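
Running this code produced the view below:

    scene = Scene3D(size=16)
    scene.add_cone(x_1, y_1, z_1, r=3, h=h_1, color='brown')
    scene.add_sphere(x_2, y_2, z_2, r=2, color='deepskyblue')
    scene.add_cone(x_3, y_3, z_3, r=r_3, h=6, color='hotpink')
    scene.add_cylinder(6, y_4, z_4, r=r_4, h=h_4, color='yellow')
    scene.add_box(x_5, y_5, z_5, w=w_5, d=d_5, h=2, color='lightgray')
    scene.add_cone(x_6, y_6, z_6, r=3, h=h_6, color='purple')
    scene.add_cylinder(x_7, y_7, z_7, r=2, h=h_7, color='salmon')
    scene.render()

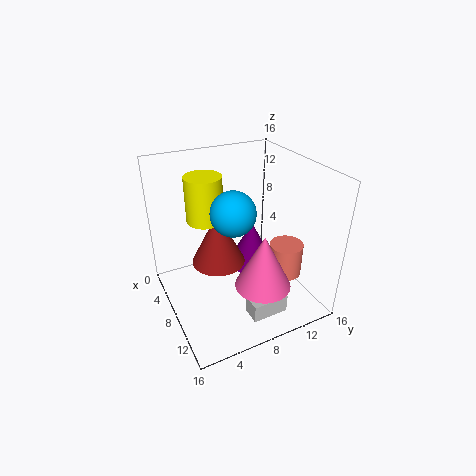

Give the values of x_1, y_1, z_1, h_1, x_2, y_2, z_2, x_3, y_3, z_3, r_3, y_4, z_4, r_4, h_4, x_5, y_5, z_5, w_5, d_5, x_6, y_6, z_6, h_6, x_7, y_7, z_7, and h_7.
x_1 = 7, y_1 = 6, z_1 = 5, h_1 = 6, x_2 = 13, y_2 = 5, z_2 = 14, x_3 = 12, y_3 = 9, z_3 = 4, r_3 = 3, y_4 = 5, z_4 = 10, r_4 = 2, h_4 = 5, x_5 = 12, y_5 = 7, z_5 = 1, w_5 = 2, d_5 = 4, x_6 = 4, y_6 = 12, z_6 = 1, h_6 = 6, x_7 = 9, y_7 = 14, z_7 = 2, h_7 = 4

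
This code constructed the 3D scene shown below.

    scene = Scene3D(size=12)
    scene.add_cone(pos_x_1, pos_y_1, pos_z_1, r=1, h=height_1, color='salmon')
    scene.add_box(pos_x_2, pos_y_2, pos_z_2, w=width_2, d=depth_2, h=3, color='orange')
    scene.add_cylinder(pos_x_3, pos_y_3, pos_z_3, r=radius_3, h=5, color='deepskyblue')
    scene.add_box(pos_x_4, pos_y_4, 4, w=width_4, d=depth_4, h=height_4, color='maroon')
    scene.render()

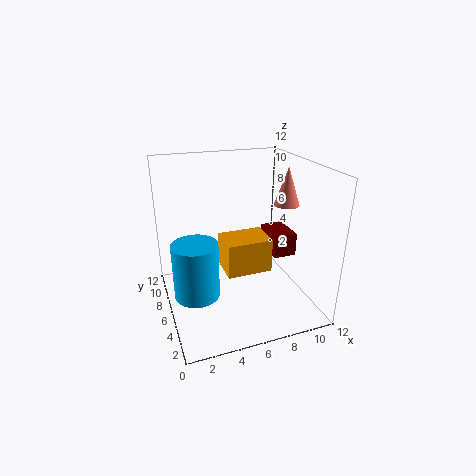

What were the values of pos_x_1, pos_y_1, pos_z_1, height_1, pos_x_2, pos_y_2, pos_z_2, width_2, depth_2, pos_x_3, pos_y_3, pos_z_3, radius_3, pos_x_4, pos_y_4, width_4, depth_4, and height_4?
pos_x_1 = 9.5, pos_y_1 = 4.5, pos_z_1 = 9, height_1 = 3, pos_x_2 = 5, pos_y_2 = 5.5, pos_z_2 = 2.5, width_2 = 4, depth_2 = 3, pos_x_3 = 2.5, pos_y_3 = 7, pos_z_3 = 0.5, radius_3 = 2, pos_x_4 = 9, pos_y_4 = 5, width_4 = 2, depth_4 = 3, height_4 = 2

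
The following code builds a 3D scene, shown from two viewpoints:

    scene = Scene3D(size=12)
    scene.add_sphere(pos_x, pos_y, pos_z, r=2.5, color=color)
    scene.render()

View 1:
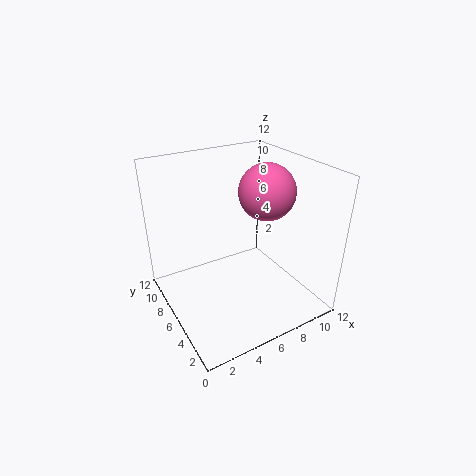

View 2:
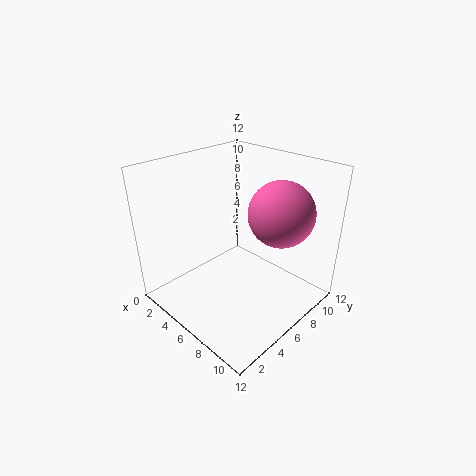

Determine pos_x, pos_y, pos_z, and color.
pos_x = 9.5
pos_y = 7
pos_z = 9
color = 'hotpink'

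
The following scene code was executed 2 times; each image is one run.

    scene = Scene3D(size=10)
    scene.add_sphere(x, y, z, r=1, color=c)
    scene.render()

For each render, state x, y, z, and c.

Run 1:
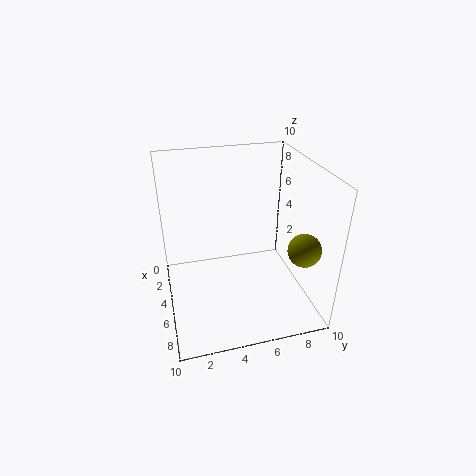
x = 9, y = 8, z = 6, c = 'olive'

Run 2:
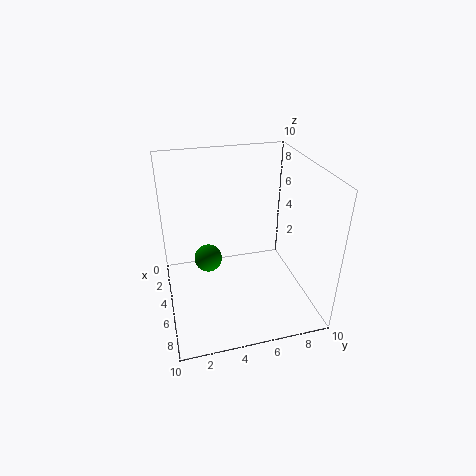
x = 4, y = 3, z = 3, c = 'green'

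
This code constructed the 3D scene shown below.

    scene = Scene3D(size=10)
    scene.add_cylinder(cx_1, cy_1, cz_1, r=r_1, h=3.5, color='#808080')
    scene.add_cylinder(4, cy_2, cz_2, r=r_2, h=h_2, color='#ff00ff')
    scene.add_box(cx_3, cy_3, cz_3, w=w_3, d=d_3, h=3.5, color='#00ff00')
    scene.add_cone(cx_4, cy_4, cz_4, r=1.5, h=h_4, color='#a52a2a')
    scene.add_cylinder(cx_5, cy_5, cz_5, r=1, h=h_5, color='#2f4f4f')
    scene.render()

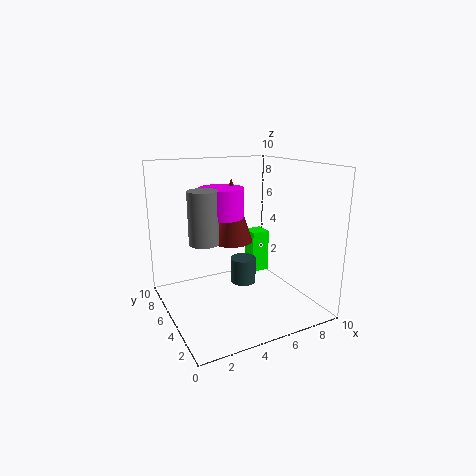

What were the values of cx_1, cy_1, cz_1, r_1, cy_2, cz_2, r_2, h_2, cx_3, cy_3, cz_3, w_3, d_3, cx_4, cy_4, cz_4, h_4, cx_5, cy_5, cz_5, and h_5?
cx_1 = 2.5; cy_1 = 5; cz_1 = 5; r_1 = 1; cy_2 = 5.5; cz_2 = 6.5; r_2 = 1.5; h_2 = 2; cx_3 = 8; cy_3 = 8; cz_3 = 0.5; w_3 = 1.5; d_3 = 1.5; cx_4 = 5; cy_4 = 6; cz_4 = 4.5; h_4 = 4.5; cx_5 = 6.5; cy_5 = 7; cz_5 = 0.5; h_5 = 2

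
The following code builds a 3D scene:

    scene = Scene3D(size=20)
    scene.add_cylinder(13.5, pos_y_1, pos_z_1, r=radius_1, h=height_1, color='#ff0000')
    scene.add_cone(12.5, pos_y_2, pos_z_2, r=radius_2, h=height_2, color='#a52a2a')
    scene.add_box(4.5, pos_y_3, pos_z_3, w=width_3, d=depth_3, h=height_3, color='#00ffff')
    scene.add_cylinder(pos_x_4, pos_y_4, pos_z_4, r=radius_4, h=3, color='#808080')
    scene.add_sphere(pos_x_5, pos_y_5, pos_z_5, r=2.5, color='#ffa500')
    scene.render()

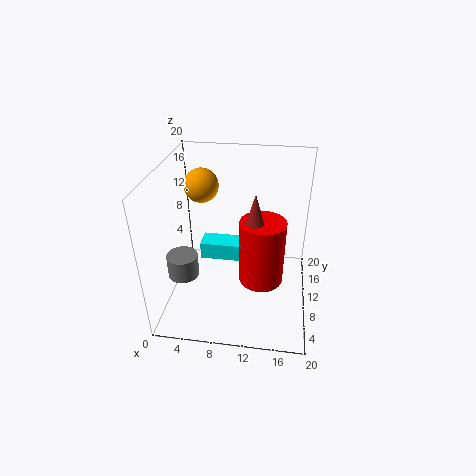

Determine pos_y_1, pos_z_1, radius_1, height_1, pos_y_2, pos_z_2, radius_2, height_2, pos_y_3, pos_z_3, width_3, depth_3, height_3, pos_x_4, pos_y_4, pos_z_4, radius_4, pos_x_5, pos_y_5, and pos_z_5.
pos_y_1 = 8, pos_z_1 = 5, radius_1 = 3, height_1 = 9, pos_y_2 = 7.5, pos_z_2 = 11, radius_2 = 2, height_2 = 7, pos_y_3 = 10, pos_z_3 = 6, width_3 = 7, depth_3 = 3, height_3 = 2.5, pos_x_4 = 3.5, pos_y_4 = 5, pos_z_4 = 7, radius_4 = 2, pos_x_5 = 4, pos_y_5 = 14.5, pos_z_5 = 15.5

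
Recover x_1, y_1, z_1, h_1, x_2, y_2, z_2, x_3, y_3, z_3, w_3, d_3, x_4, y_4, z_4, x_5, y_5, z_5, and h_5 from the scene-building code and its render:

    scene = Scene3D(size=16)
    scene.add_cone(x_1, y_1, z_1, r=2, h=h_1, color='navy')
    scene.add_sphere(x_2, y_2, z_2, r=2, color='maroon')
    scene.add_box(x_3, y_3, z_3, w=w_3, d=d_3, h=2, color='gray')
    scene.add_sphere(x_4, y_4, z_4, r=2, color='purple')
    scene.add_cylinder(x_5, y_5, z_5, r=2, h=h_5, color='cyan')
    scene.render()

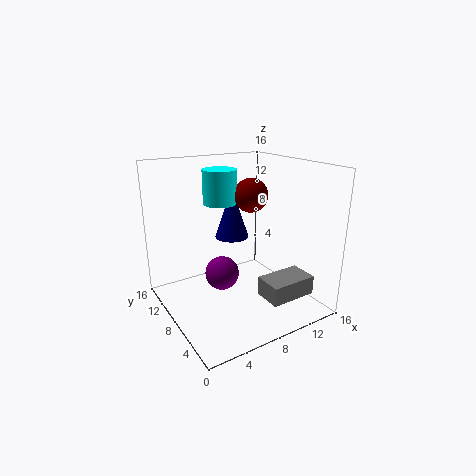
x_1 = 9, y_1 = 11, z_1 = 7, h_1 = 6, x_2 = 11, y_2 = 10, z_2 = 12, x_3 = 8, y_3 = 1, z_3 = 3, w_3 = 5, d_3 = 3, x_4 = 7, y_4 = 10, z_4 = 3, x_5 = 8, y_5 = 12, z_5 = 11, h_5 = 4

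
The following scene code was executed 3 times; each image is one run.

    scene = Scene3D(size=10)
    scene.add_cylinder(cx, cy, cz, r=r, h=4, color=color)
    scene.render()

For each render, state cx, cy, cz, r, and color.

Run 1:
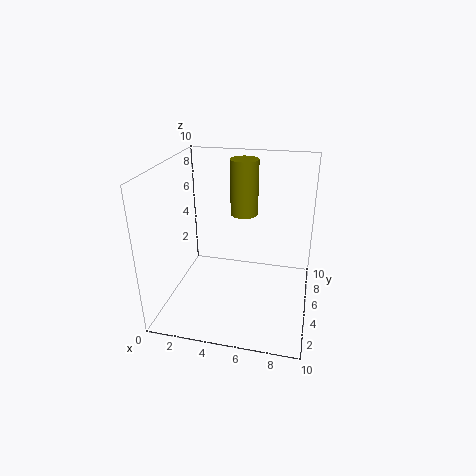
cx = 5
cy = 7
cz = 6
r = 1
color = 'olive'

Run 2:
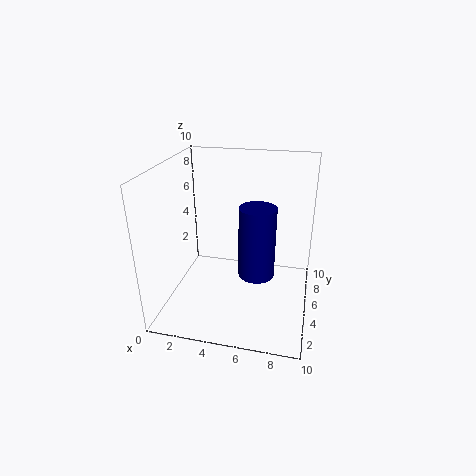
cx = 7
cy = 1
cz = 5
r = 1
color = 'navy'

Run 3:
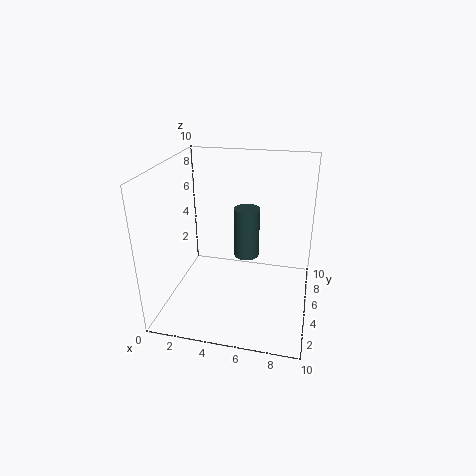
cx = 5
cy = 8
cz = 2
r = 1
color = 'darkslategray'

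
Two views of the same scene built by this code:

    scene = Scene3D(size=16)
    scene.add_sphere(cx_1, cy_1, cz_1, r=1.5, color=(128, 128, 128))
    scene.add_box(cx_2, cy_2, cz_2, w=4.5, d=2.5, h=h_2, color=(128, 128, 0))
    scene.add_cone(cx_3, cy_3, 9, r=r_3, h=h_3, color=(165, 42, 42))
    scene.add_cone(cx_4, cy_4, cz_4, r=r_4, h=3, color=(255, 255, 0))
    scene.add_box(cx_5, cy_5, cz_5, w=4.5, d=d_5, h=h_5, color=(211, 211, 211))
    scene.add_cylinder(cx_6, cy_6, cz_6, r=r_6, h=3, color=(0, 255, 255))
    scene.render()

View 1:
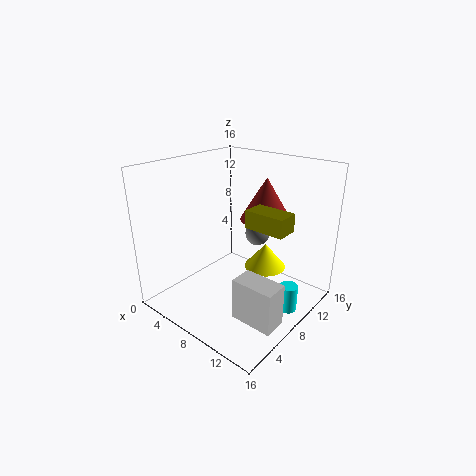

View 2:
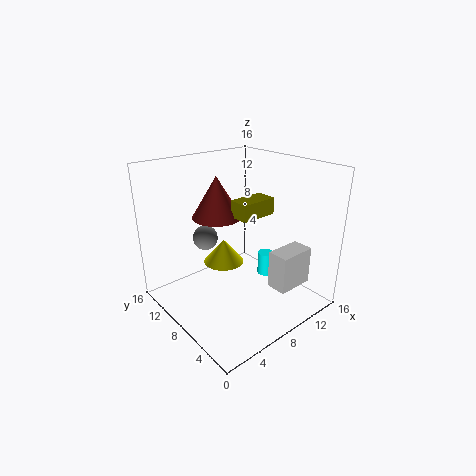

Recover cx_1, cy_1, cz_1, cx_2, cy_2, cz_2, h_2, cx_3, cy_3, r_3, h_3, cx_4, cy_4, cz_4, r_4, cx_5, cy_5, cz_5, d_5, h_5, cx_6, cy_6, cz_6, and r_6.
cx_1 = 7
cy_1 = 13
cz_1 = 6.5
cx_2 = 9
cy_2 = 8
cz_2 = 9.5
h_2 = 2
cx_3 = 8.5
cy_3 = 12.5
r_3 = 3
h_3 = 5
cx_4 = 9
cy_4 = 12
cz_4 = 3
r_4 = 2.5
cx_5 = 11
cy_5 = 3.5
cz_5 = 1.5
d_5 = 2.5
h_5 = 4.5
cx_6 = 14
cy_6 = 9.5
cz_6 = 0.5
r_6 = 1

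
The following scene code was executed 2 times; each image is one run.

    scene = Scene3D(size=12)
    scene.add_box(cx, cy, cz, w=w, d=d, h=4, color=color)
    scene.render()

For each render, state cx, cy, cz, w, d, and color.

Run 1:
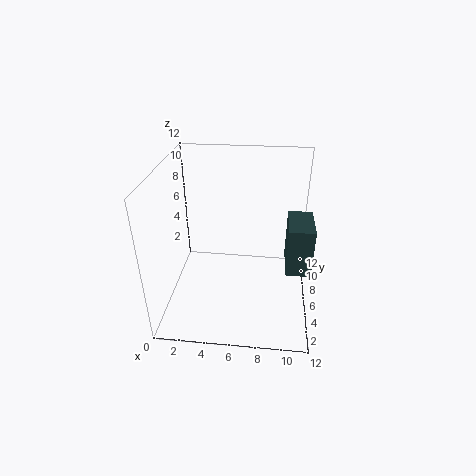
cx = 10; cy = 4; cz = 4; w = 2; d = 3.5; color = 'darkslategray'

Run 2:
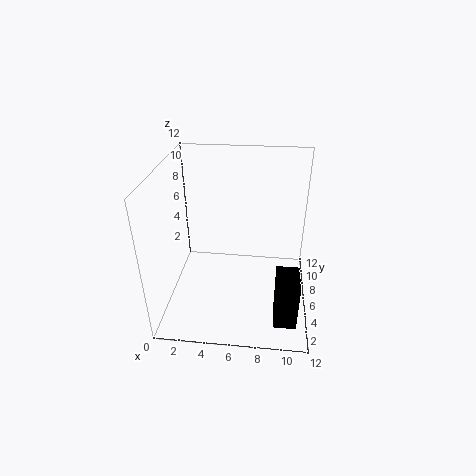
cx = 9.25; cy = 1; cz = 1.25; w = 1.75; d = 2.5; color = 'black'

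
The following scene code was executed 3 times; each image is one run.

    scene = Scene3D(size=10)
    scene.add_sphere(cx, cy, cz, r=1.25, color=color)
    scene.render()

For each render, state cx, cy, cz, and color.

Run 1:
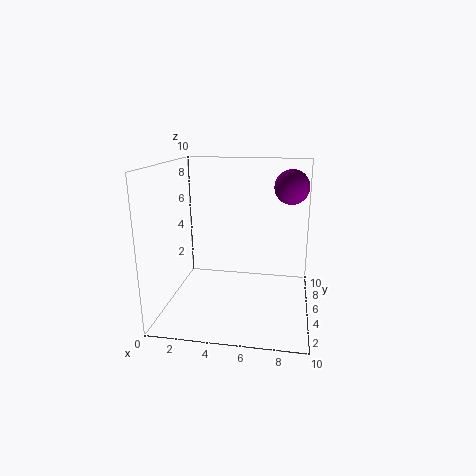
cx = 8.5, cy = 7.25, cz = 8.25, color = 'purple'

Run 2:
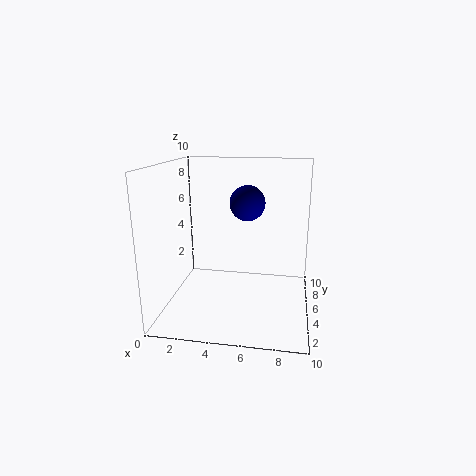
cx = 5.5, cy = 6, cz = 7.25, color = 'navy'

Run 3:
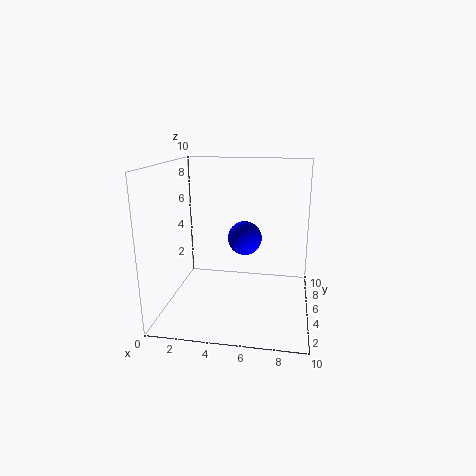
cx = 5.25, cy = 6.5, cz = 4.5, color = 'blue'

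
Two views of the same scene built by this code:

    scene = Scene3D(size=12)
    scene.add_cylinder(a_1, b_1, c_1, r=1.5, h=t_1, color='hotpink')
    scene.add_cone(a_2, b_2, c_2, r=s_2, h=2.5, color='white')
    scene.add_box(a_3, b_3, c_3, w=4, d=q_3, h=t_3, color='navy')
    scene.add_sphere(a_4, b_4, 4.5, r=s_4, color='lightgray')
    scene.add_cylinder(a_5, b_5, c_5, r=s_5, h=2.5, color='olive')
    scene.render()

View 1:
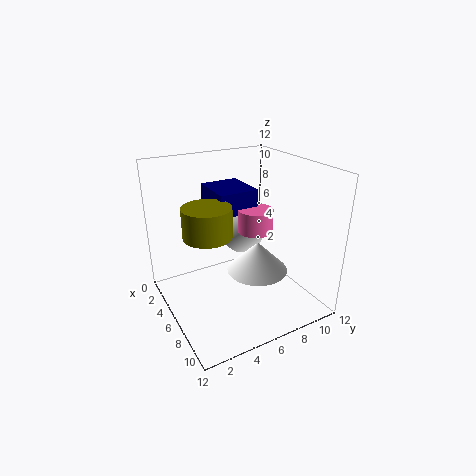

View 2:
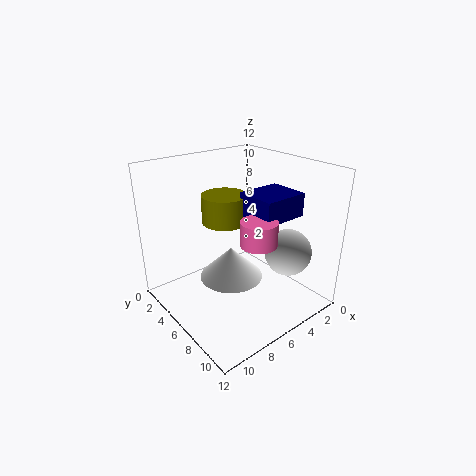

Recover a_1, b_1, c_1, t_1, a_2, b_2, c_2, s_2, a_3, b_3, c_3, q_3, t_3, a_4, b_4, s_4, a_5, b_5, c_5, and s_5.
a_1 = 5.5
b_1 = 8
c_1 = 6
t_1 = 2
a_2 = 7.5
b_2 = 7
c_2 = 3.5
s_2 = 2.5
a_3 = 1
b_3 = 5
c_3 = 7.5
q_3 = 3.5
t_3 = 2
a_4 = 2.5
b_4 = 8.5
s_4 = 2
a_5 = 5.5
b_5 = 3.5
c_5 = 6.5
s_5 = 2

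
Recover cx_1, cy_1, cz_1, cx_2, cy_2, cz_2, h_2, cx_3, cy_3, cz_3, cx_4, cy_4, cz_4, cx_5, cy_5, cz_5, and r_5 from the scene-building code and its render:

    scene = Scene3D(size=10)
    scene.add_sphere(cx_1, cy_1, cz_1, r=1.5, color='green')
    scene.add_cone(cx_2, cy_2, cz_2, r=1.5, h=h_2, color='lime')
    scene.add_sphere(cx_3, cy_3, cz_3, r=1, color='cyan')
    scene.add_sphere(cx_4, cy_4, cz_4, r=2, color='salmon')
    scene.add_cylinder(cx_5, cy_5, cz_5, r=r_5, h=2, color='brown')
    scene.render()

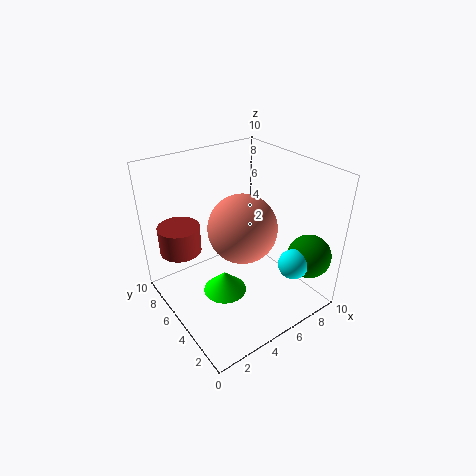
cx_1 = 8.5
cy_1 = 1.5
cz_1 = 4
cx_2 = 3.5
cy_2 = 4.5
cz_2 = 1.5
h_2 = 1.5
cx_3 = 7
cy_3 = 1.5
cz_3 = 4
cx_4 = 3.5
cy_4 = 2.5
cz_4 = 7.5
cx_5 = 2
cy_5 = 8
cz_5 = 3.5
r_5 = 1.5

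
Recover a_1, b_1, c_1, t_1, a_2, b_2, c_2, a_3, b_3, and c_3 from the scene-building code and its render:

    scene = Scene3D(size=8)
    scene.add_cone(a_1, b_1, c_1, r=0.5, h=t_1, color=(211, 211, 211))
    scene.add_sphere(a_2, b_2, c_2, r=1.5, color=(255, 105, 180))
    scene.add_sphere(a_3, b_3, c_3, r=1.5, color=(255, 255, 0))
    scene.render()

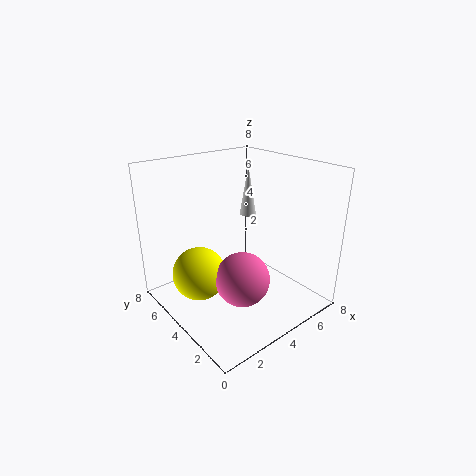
a_1 = 6; b_1 = 5.5; c_1 = 4.5; t_1 = 3; a_2 = 3.5; b_2 = 3; c_2 = 2; a_3 = 2; b_3 = 5; c_3 = 2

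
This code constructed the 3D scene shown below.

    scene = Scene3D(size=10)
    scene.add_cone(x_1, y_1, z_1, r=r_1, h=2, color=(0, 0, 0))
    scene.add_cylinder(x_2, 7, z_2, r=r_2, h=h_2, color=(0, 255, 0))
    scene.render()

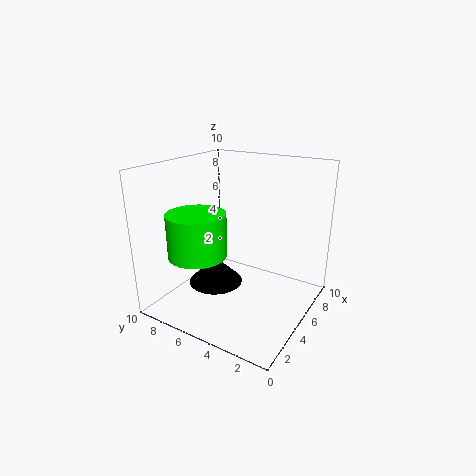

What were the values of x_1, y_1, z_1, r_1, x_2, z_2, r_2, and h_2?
x_1 = 5
y_1 = 7
z_1 = 1
r_1 = 2
x_2 = 3
z_2 = 4
r_2 = 2
h_2 = 3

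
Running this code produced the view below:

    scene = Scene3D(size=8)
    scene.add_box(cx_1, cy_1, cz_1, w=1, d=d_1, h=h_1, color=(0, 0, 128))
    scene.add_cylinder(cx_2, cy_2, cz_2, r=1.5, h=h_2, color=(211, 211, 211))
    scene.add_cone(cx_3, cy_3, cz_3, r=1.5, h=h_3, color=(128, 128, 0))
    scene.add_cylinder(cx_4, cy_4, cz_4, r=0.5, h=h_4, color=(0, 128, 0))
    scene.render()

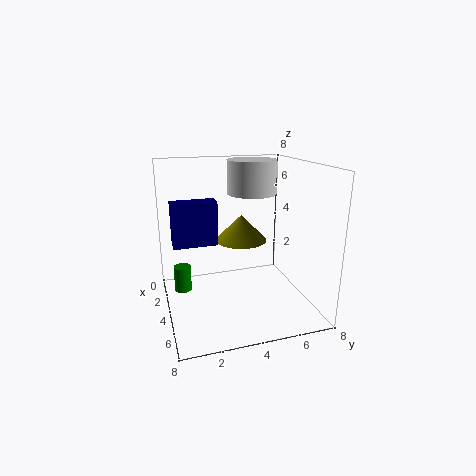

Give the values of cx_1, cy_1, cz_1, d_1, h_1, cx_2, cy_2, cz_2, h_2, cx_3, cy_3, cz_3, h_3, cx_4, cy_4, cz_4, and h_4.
cx_1 = 2.5, cy_1 = 0.5, cz_1 = 3.5, d_1 = 2.5, h_1 = 2.5, cx_2 = 2, cy_2 = 5.5, cz_2 = 6, h_2 = 2, cx_3 = 3, cy_3 = 4.5, cz_3 = 3.5, h_3 = 1.5, cx_4 = 2.5, cy_4 = 1, cz_4 = 0.5, h_4 = 1.5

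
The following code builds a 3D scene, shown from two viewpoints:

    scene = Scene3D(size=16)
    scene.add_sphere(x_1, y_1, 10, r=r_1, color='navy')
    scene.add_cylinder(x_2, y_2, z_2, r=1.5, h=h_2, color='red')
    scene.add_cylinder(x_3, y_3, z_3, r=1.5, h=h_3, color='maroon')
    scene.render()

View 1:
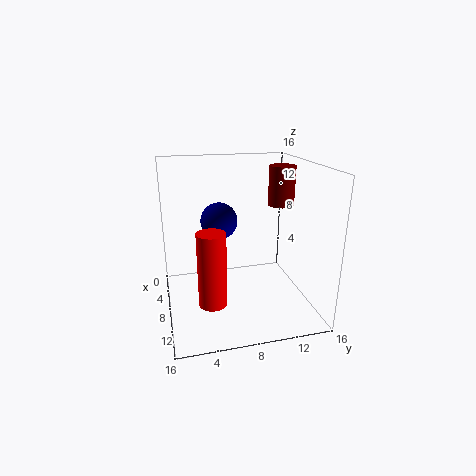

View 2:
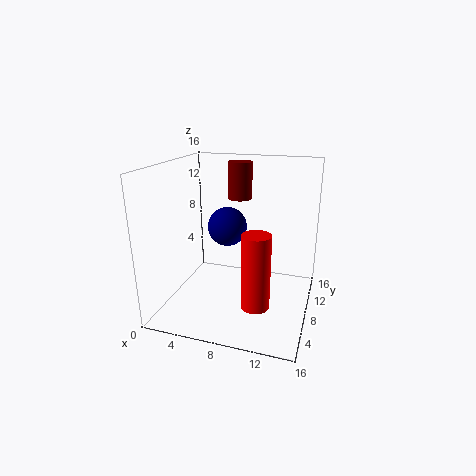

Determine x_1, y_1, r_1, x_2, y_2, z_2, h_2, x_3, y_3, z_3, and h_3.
x_1 = 7.5
y_1 = 6
r_1 = 2
x_2 = 11
y_2 = 4.5
z_2 = 2
h_2 = 8
x_3 = 6.5
y_3 = 13.5
z_3 = 11
h_3 = 4.5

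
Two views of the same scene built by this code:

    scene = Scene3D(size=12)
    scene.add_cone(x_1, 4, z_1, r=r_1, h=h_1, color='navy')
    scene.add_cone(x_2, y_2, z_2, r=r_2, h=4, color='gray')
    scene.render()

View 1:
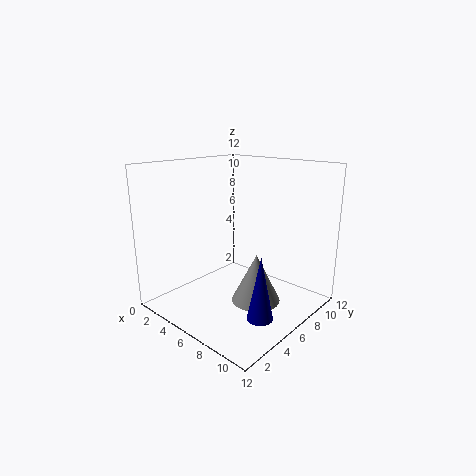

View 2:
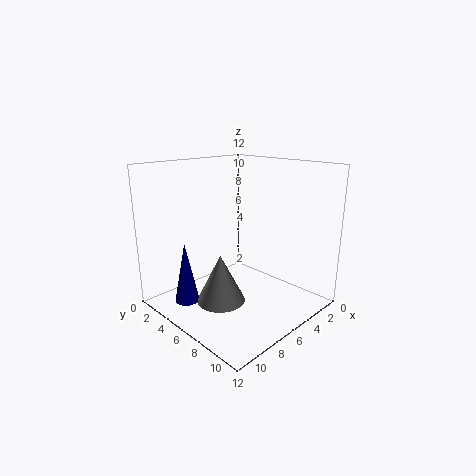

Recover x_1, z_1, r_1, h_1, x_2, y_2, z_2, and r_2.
x_1 = 10; z_1 = 1; r_1 = 1; h_1 = 5; x_2 = 8; y_2 = 6; z_2 = 1; r_2 = 2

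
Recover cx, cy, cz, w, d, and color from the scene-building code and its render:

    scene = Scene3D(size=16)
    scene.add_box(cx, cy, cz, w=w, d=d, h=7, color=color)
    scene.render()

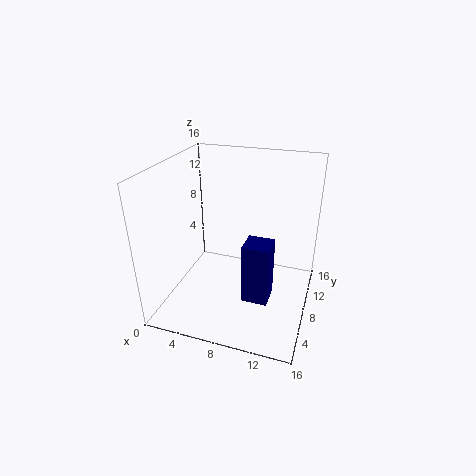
cx = 9
cy = 6
cz = 1
w = 3
d = 3
color = 'navy'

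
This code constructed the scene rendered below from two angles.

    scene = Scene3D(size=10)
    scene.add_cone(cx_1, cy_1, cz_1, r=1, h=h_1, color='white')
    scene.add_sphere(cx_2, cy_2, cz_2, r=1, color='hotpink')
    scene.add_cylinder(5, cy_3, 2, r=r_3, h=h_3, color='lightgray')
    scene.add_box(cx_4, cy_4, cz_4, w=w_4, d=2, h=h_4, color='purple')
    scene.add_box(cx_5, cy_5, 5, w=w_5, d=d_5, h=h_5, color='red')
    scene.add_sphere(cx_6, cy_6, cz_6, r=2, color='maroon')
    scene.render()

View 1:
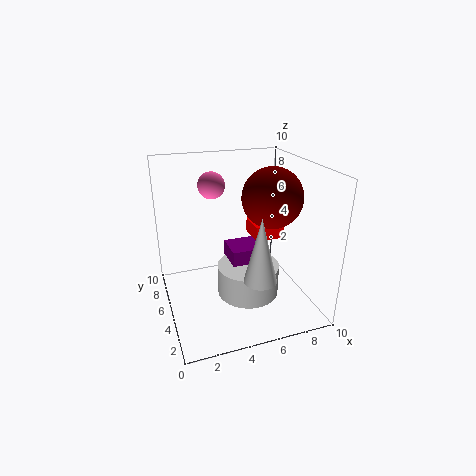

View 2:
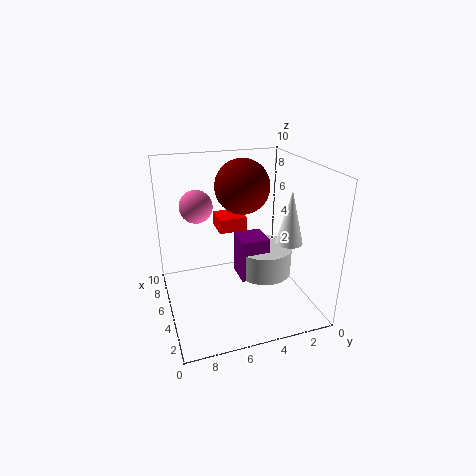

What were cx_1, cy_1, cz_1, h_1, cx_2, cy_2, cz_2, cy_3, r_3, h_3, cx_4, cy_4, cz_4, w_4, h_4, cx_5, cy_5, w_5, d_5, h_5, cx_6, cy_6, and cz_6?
cx_1 = 5; cy_1 = 1; cz_1 = 4; h_1 = 4; cx_2 = 4; cy_2 = 8; cz_2 = 8; cy_3 = 3; r_3 = 2; h_3 = 2; cx_4 = 4; cy_4 = 3; cz_4 = 2; w_4 = 2; h_4 = 3; cx_5 = 6; cy_5 = 4; w_5 = 2; d_5 = 2; h_5 = 1; cx_6 = 7; cy_6 = 4; cz_6 = 8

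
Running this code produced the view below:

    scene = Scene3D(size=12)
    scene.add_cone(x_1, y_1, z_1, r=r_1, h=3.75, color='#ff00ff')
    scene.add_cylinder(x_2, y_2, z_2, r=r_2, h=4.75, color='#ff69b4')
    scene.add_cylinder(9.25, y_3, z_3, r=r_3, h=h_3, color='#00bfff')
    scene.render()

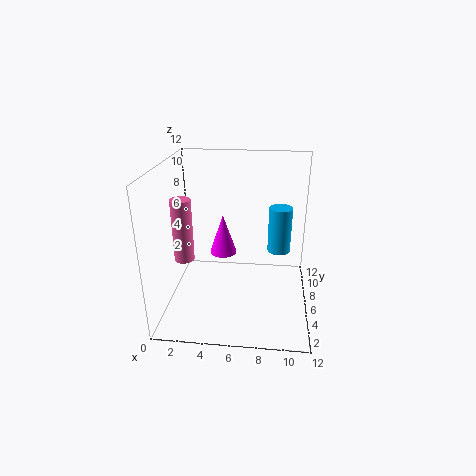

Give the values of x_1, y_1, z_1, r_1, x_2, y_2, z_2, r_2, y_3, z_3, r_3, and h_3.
x_1 = 4.25
y_1 = 9
z_1 = 3
r_1 = 1.25
x_2 = 2.25
y_2 = 3
z_2 = 5.5
r_2 = 0.75
y_3 = 1.5
z_3 = 7.5
r_3 = 0.75
h_3 = 3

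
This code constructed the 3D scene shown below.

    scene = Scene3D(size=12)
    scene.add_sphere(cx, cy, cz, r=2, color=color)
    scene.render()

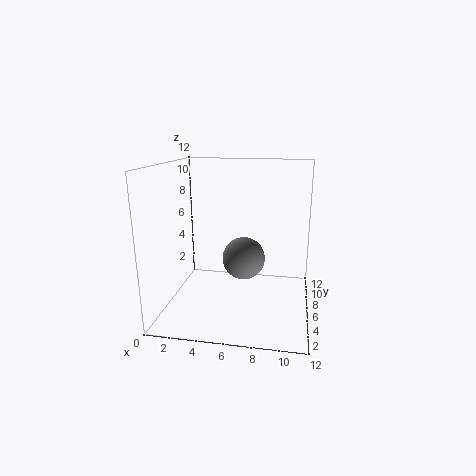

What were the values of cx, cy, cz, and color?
cx = 6; cy = 9; cz = 3; color = 'gray'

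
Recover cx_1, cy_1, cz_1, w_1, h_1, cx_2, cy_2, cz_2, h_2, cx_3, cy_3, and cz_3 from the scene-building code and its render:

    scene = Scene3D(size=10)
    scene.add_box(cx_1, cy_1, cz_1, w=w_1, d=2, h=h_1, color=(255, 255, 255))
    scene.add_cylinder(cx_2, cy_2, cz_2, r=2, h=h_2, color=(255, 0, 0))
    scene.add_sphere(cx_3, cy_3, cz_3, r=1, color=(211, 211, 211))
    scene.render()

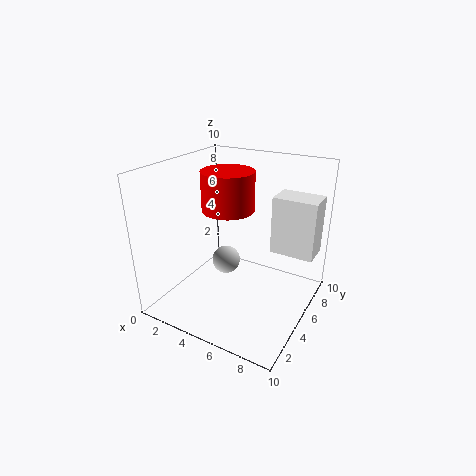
cx_1 = 7, cy_1 = 6, cz_1 = 4, w_1 = 3, h_1 = 4, cx_2 = 3, cy_2 = 7, cz_2 = 6, h_2 = 3, cx_3 = 4, cy_3 = 5, cz_3 = 3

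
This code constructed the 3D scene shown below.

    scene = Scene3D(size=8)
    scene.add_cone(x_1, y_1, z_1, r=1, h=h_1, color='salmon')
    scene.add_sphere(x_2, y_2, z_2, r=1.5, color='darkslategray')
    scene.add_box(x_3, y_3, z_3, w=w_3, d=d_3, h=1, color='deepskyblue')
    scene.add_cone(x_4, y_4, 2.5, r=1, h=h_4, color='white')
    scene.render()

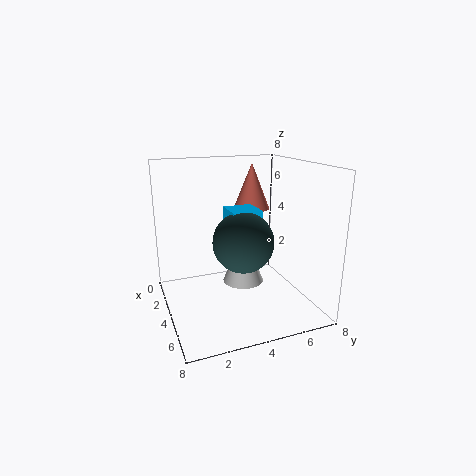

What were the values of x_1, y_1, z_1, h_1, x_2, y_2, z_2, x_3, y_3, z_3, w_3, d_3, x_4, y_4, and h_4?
x_1 = 3.5, y_1 = 5, z_1 = 5.5, h_1 = 2.5, x_2 = 6, y_2 = 3.5, z_2 = 4.5, x_3 = 4.5, y_3 = 3, z_3 = 5, w_3 = 1.5, d_3 = 1.5, x_4 = 6, y_4 = 3.5, h_4 = 2.5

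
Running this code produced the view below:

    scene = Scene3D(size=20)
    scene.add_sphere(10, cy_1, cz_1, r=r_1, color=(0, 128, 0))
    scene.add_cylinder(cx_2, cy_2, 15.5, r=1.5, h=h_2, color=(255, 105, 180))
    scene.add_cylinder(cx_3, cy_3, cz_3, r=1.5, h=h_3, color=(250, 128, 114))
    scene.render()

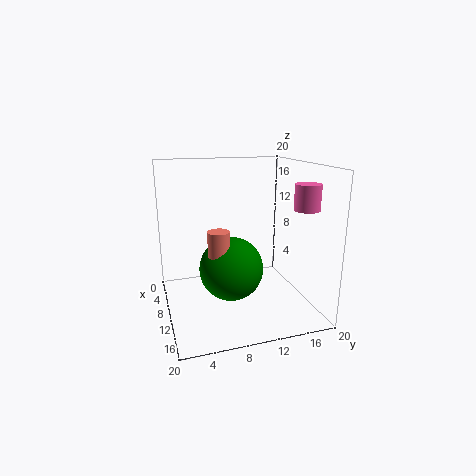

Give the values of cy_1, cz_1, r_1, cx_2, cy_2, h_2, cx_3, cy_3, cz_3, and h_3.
cy_1 = 9; cz_1 = 5.5; r_1 = 4.5; cx_2 = 18.5; cy_2 = 15.5; h_2 = 3; cx_3 = 11; cy_3 = 7; cz_3 = 6; h_3 = 5.5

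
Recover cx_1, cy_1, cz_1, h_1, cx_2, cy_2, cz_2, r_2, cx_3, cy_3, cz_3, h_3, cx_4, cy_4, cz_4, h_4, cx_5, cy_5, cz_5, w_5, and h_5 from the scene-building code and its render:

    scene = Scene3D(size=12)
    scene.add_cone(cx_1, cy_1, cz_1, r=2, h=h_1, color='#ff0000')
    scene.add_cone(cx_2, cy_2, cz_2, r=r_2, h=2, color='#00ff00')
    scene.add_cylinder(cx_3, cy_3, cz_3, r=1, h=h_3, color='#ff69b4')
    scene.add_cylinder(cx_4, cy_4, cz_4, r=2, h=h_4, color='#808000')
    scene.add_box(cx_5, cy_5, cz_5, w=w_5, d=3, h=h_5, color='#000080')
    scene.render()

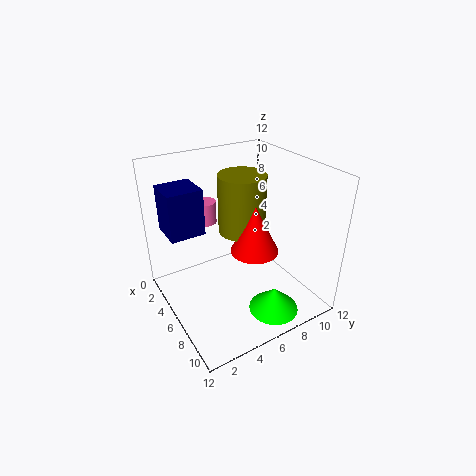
cx_1 = 7
cy_1 = 7
cz_1 = 5
h_1 = 4
cx_2 = 10
cy_2 = 7
cz_2 = 1
r_2 = 2
cx_3 = 2
cy_3 = 5
cz_3 = 6
h_3 = 2
cx_4 = 5
cy_4 = 7
cz_4 = 6
h_4 = 5
cx_5 = 1
cy_5 = 1
cz_5 = 6
w_5 = 3
h_5 = 4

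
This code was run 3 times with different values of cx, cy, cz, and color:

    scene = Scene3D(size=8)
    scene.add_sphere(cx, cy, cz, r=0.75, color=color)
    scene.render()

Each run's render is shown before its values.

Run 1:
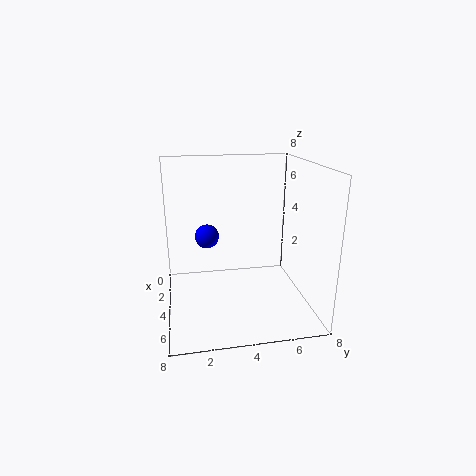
cx = 1.5; cy = 2.5; cz = 3.25; color = 'blue'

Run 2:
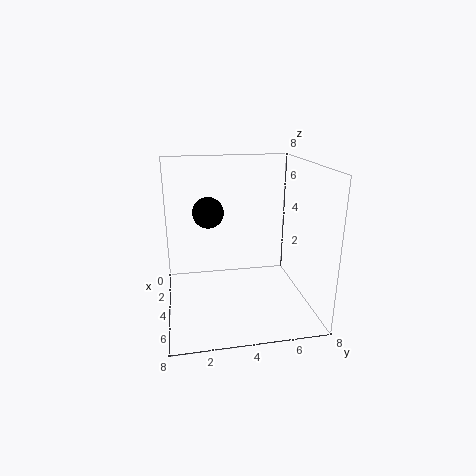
cx = 5.5; cy = 2.25; cz = 6; color = 'black'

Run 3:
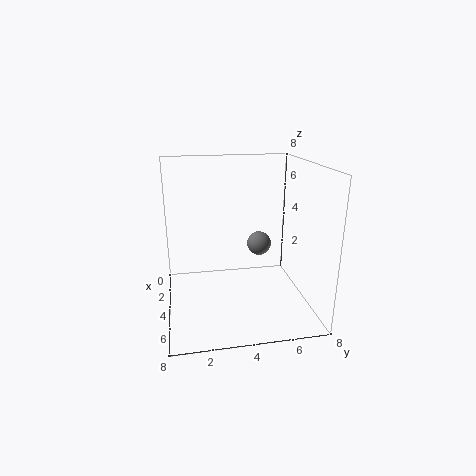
cx = 2; cy = 5.75; cz = 2.75; color = 'gray'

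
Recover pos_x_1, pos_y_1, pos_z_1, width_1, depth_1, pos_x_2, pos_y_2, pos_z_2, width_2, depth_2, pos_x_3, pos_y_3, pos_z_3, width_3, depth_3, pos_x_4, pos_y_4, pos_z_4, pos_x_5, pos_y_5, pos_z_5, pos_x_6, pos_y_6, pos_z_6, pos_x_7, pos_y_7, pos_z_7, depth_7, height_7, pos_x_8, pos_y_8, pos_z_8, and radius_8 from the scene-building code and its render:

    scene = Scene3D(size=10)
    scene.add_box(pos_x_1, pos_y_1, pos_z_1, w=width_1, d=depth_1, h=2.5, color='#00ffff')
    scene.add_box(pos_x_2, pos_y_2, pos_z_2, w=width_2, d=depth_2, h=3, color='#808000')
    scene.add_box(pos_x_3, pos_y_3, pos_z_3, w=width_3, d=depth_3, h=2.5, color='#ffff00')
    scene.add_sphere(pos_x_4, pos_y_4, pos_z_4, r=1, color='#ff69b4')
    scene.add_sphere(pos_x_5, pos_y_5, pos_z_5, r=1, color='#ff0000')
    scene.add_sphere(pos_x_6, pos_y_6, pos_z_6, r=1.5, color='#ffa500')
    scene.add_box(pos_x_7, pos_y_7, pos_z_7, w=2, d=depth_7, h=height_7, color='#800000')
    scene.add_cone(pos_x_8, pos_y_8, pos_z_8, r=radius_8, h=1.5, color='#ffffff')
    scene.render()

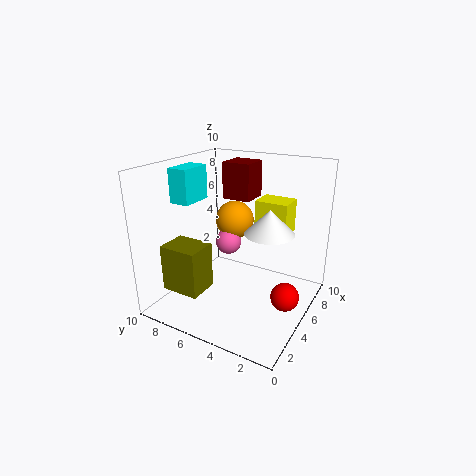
pos_x_1 = 4, pos_y_1 = 8.5, pos_z_1 = 7, width_1 = 2.5, depth_1 = 1.5, pos_x_2 = 0.5, pos_y_2 = 5.5, pos_z_2 = 2.5, width_2 = 2, depth_2 = 2.5, pos_x_3 = 7.5, pos_y_3 = 2.5, pos_z_3 = 4.5, width_3 = 2, depth_3 = 2.5, pos_x_4 = 7, pos_y_4 = 7, pos_z_4 = 3.5, pos_x_5 = 5.5, pos_y_5 = 1.5, pos_z_5 = 1, pos_x_6 = 8, pos_y_6 = 7, pos_z_6 = 5, pos_x_7 = 5.5, pos_y_7 = 4.5, pos_z_7 = 7.5, depth_7 = 2, height_7 = 2.5, pos_x_8 = 3.5, pos_y_8 = 2, pos_z_8 = 6.5, radius_8 = 1.5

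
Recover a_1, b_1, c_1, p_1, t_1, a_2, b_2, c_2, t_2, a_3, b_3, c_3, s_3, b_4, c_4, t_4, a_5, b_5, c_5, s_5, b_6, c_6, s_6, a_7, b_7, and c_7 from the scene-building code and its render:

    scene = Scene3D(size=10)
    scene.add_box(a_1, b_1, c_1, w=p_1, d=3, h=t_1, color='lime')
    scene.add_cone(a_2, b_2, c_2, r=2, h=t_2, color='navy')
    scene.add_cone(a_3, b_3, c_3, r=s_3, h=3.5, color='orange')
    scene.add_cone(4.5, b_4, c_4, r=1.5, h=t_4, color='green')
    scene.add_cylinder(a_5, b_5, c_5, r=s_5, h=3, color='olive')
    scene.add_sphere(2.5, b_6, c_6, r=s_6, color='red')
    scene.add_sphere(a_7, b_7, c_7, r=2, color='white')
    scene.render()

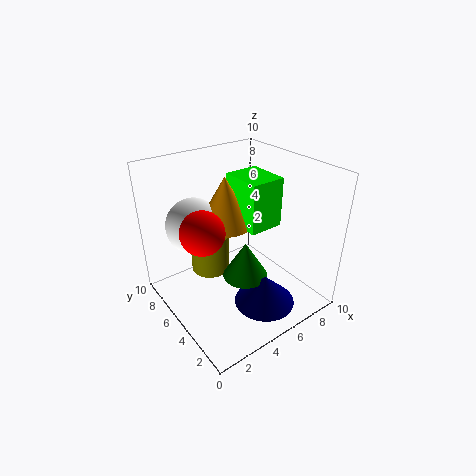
a_1 = 5.5, b_1 = 4, c_1 = 5.5, p_1 = 2.5, t_1 = 3.5, a_2 = 5, b_2 = 2, c_2 = 1.5, t_2 = 2, a_3 = 5, b_3 = 6.5, c_3 = 5.5, s_3 = 2, b_4 = 3.5, c_4 = 3, t_4 = 2.5, a_5 = 4.5, b_5 = 8, c_5 = 1, s_5 = 1.5, b_6 = 5.5, c_6 = 6, s_6 = 1.5, a_7 = 3, b_7 = 7.5, c_7 = 5.5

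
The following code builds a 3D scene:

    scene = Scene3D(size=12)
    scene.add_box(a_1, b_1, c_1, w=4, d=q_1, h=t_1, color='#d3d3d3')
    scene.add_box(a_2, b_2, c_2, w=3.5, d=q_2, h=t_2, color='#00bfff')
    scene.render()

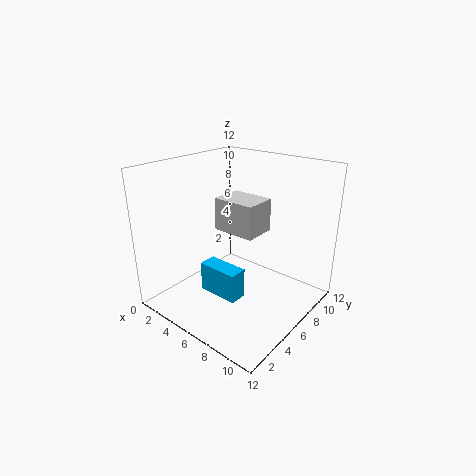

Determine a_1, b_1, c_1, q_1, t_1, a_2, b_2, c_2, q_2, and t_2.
a_1 = 2.5, b_1 = 7, c_1 = 5.5, q_1 = 3, t_1 = 3, a_2 = 4, b_2 = 3.5, c_2 = 1.5, q_2 = 1.5, t_2 = 2.5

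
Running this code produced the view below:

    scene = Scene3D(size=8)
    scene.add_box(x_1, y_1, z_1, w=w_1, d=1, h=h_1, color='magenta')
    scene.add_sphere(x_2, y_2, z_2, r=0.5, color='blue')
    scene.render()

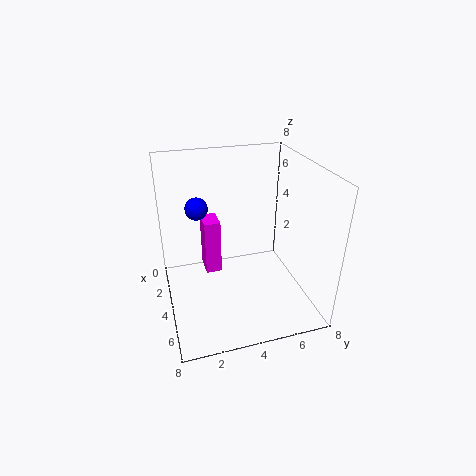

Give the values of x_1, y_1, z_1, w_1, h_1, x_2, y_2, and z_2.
x_1 = 0.5
y_1 = 2.5
z_1 = 0.5
w_1 = 1.5
h_1 = 3.5
x_2 = 6
y_2 = 1.5
z_2 = 7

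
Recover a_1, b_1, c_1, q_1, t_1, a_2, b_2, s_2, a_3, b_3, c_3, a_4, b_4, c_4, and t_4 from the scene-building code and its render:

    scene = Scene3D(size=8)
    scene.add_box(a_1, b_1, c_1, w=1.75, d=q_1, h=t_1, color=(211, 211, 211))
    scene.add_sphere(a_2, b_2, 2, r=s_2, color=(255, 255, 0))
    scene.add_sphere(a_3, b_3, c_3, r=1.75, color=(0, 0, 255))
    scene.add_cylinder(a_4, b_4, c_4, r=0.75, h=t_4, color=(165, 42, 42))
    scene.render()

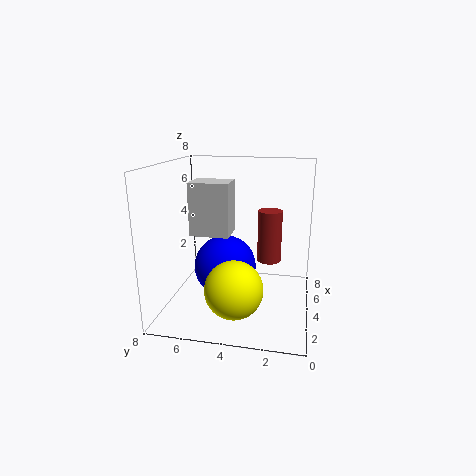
a_1 = 3.75
b_1 = 4.5
c_1 = 4
q_1 = 2.25
t_1 = 3
a_2 = 1.75
b_2 = 3.75
s_2 = 1.5
a_3 = 4
b_3 = 4.75
c_3 = 2.25
a_4 = 6.5
b_4 = 2.5
c_4 = 1.75
t_4 = 3.25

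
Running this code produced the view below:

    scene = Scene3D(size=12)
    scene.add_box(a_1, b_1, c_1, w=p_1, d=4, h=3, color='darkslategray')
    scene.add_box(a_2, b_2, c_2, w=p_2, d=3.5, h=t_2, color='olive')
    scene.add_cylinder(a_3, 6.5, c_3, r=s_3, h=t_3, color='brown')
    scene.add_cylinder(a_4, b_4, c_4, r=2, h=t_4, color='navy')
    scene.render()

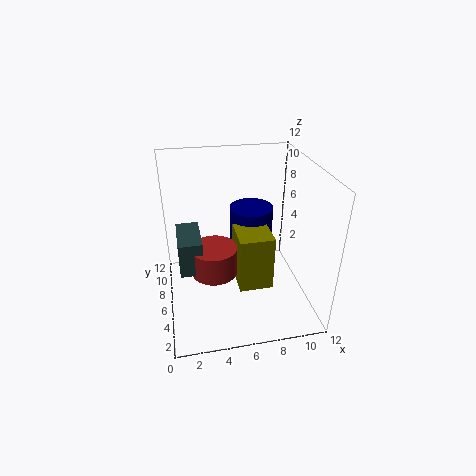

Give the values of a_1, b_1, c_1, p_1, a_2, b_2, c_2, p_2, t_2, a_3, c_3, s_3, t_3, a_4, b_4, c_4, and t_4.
a_1 = 1, b_1 = 5.5, c_1 = 3, p_1 = 2, a_2 = 6, b_2 = 5, c_2 = 1, p_2 = 3, t_2 = 5, a_3 = 4, c_3 = 2.5, s_3 = 2, t_3 = 2.5, a_4 = 8, b_4 = 9.5, c_4 = 1.5, t_4 = 5.5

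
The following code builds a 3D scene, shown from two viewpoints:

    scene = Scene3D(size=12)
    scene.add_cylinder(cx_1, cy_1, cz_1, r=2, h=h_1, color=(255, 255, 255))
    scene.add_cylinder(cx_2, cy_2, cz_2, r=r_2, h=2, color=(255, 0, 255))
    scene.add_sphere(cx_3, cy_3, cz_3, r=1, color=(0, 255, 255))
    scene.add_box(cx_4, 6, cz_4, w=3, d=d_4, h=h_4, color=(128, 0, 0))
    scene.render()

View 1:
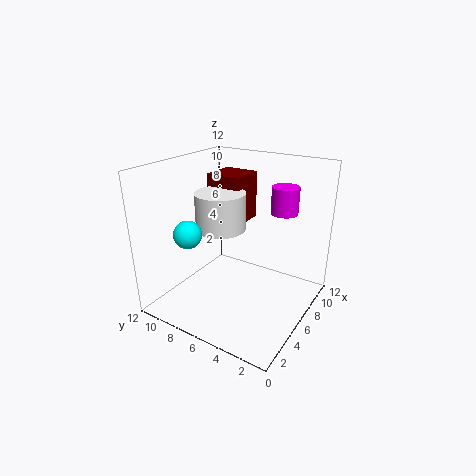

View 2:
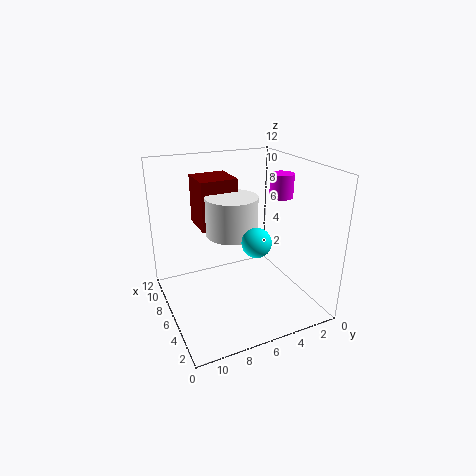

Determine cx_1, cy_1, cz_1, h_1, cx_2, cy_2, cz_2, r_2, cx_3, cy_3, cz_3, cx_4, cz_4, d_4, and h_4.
cx_1 = 5
cy_1 = 7
cz_1 = 7
h_1 = 3
cx_2 = 6
cy_2 = 2
cz_2 = 9
r_2 = 1
cx_3 = 1
cy_3 = 7
cz_3 = 8
cx_4 = 6
cz_4 = 7
d_4 = 3
h_4 = 4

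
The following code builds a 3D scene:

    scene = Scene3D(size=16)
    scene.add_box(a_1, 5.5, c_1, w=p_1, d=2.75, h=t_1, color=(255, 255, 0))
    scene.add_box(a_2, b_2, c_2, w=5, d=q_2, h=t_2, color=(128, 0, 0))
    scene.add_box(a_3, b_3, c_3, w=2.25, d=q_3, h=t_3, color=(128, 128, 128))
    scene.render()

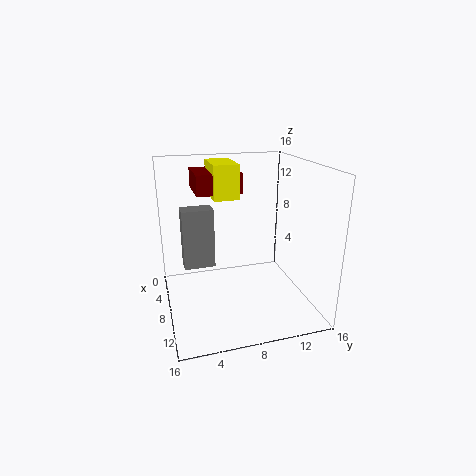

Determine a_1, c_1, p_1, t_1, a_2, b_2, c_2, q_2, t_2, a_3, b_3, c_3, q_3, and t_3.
a_1 = 3, c_1 = 12.25, p_1 = 4.75, t_1 = 3.75, a_2 = 2.25, b_2 = 3.75, c_2 = 12.75, q_2 = 5, t_2 = 2.25, a_3 = 2.75, b_3 = 2.25, c_3 = 3.25, q_3 = 3.75, t_3 = 7.25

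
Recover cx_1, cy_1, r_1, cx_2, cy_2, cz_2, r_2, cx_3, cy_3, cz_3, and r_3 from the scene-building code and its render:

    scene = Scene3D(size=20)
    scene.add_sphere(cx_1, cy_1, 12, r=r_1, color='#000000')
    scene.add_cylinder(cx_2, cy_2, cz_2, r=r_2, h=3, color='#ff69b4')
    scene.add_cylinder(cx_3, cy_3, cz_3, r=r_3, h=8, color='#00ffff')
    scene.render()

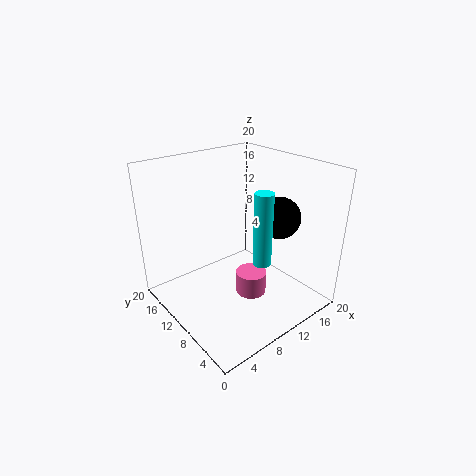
cx_1 = 16
cy_1 = 8
r_1 = 3
cx_2 = 9
cy_2 = 6
cz_2 = 4
r_2 = 2
cx_3 = 6
cy_3 = 1
cz_3 = 12
r_3 = 1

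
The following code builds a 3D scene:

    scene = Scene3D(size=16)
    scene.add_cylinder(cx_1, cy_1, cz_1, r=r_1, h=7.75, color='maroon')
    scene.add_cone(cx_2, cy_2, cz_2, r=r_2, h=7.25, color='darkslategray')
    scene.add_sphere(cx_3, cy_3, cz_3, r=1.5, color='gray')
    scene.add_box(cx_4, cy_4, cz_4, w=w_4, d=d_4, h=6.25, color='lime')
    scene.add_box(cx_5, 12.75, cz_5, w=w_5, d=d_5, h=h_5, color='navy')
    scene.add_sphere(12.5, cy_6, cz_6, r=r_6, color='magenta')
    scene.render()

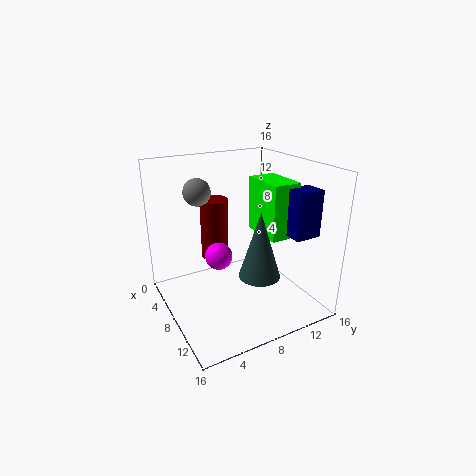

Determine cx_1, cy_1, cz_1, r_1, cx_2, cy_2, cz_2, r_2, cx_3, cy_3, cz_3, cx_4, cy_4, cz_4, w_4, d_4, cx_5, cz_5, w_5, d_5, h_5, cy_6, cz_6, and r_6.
cx_1 = 1.75; cy_1 = 8; cz_1 = 3; r_1 = 1.75; cx_2 = 11; cy_2 = 9; cz_2 = 4.5; r_2 = 2.25; cx_3 = 5.25; cy_3 = 4.5; cz_3 = 13; cx_4 = 5.25; cy_4 = 11; cz_4 = 7.75; w_4 = 5.25; d_4 = 3.25; cx_5 = 10; cz_5 = 8.25; w_5 = 2.5; d_5 = 3; h_5 = 5.25; cy_6 = 3.5; cz_6 = 9; r_6 = 1.25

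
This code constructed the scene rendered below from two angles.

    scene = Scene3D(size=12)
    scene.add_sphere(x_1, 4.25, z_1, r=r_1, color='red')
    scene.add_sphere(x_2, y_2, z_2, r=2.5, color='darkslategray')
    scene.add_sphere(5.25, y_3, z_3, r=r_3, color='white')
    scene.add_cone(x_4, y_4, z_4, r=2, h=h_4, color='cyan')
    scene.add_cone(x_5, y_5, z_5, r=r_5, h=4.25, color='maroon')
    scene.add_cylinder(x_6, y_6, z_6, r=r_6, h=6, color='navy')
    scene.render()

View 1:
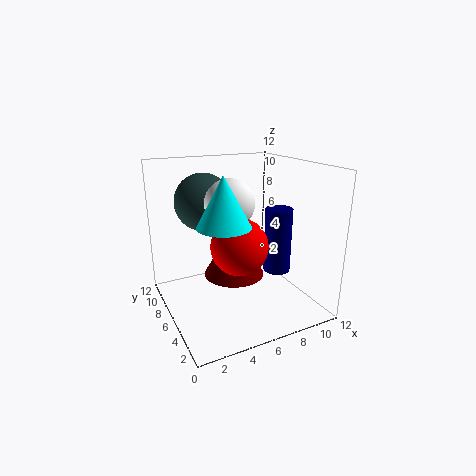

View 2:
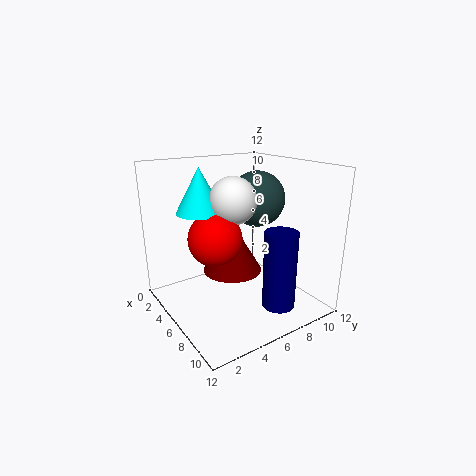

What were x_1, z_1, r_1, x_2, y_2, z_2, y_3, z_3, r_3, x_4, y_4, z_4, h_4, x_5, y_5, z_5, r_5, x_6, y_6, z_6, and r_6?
x_1 = 5.25; z_1 = 6; r_1 = 2.25; x_2 = 4.25; y_2 = 9.25; z_2 = 8.5; y_3 = 6; z_3 = 9; r_3 = 2; x_4 = 3.75; y_4 = 3.75; z_4 = 8; h_4 = 3.75; x_5 = 5.5; y_5 = 5.75; z_5 = 3; r_5 = 2.5; x_6 = 10.5; y_6 = 6.75; z_6 = 1.75; r_6 = 1.25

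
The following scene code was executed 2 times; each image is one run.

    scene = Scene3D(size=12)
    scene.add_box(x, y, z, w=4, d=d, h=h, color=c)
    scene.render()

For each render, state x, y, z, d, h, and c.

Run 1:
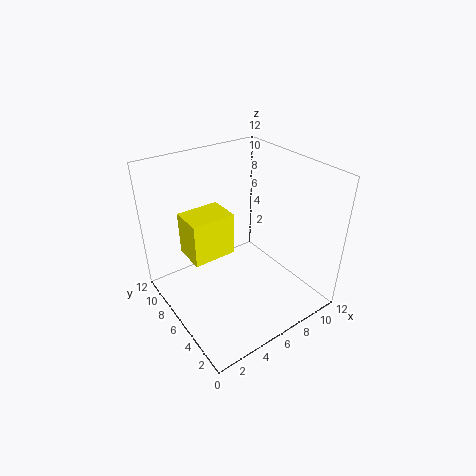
x = 3, y = 8, z = 3, d = 3, h = 4, c = 'yellow'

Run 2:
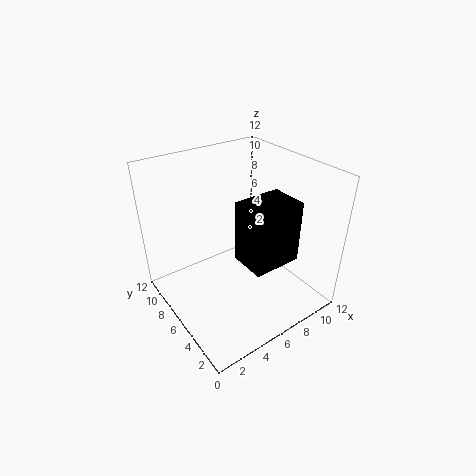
x = 5, y = 2, z = 5, d = 3, h = 5, c = 'black'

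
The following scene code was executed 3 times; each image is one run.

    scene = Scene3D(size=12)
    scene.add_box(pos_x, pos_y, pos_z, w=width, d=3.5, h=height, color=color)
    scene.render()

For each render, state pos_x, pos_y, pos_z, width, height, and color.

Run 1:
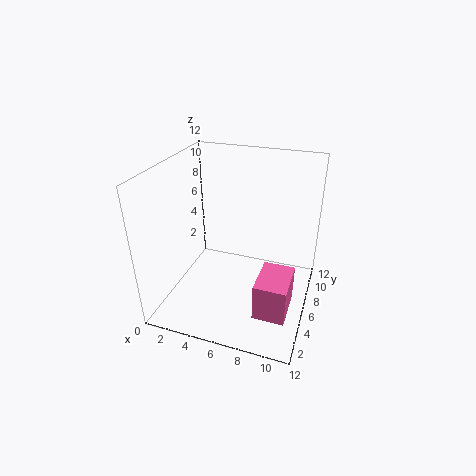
pos_x = 8.5, pos_y = 2, pos_z = 1.5, width = 2.5, height = 3, color = 'hotpink'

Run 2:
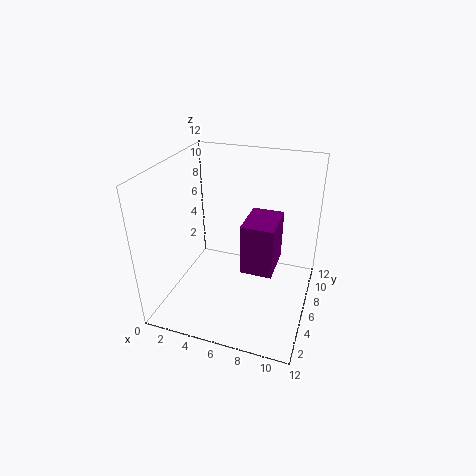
pos_x = 7, pos_y = 3.5, pos_z = 4.5, width = 2.5, height = 4, color = 'purple'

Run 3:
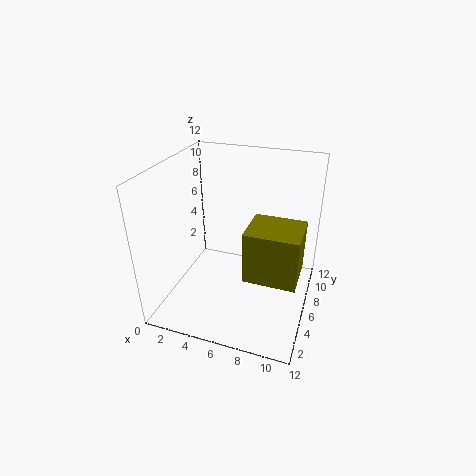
pos_x = 7.5, pos_y = 2.5, pos_z = 4.5, width = 4, height = 4, color = 'olive'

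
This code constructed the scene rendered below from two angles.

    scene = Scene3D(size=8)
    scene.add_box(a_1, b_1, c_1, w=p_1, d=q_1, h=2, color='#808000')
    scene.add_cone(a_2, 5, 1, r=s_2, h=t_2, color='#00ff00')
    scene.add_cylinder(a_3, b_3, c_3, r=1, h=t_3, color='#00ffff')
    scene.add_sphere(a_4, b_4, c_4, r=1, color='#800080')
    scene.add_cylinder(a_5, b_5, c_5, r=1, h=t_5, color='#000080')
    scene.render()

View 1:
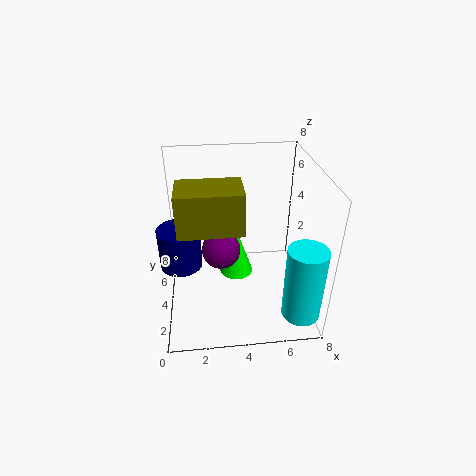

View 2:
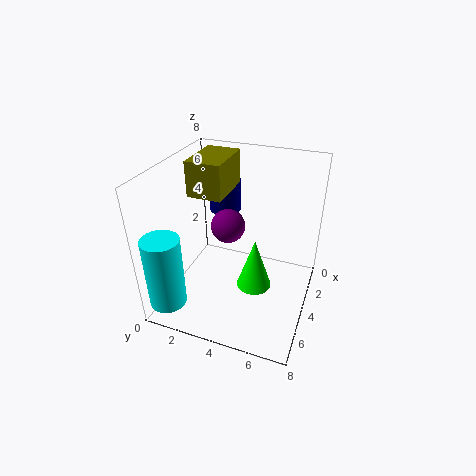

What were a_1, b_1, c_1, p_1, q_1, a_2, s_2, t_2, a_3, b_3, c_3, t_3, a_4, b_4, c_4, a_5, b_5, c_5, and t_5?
a_1 = 1, b_1 = 1, c_1 = 6, p_1 = 3, q_1 = 2, a_2 = 4, s_2 = 1, t_2 = 3, a_3 = 7, b_3 = 1, c_3 = 1, t_3 = 4, a_4 = 3, b_4 = 3, c_4 = 4, a_5 = 1, b_5 = 2, c_5 = 4, t_5 = 2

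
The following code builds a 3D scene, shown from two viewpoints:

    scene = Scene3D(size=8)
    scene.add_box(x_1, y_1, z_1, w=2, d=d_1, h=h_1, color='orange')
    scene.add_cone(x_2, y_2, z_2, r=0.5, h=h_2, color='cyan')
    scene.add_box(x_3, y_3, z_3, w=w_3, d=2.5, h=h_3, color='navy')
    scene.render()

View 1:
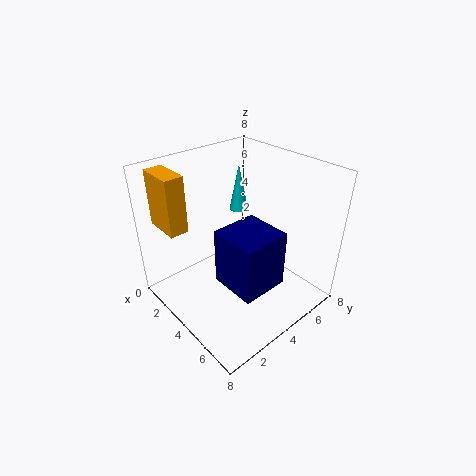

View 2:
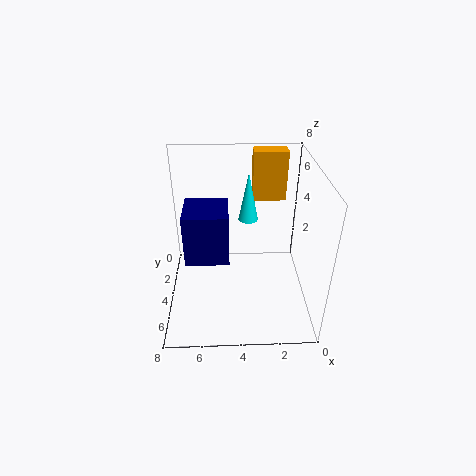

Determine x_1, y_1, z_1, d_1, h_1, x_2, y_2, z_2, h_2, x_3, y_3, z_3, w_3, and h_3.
x_1 = 1; y_1 = 0.5; z_1 = 5; d_1 = 1; h_1 = 3; x_2 = 3.5; y_2 = 4.5; z_2 = 5.5; h_2 = 2.5; x_3 = 4.5; y_3 = 2; z_3 = 2.5; w_3 = 2.5; h_3 = 3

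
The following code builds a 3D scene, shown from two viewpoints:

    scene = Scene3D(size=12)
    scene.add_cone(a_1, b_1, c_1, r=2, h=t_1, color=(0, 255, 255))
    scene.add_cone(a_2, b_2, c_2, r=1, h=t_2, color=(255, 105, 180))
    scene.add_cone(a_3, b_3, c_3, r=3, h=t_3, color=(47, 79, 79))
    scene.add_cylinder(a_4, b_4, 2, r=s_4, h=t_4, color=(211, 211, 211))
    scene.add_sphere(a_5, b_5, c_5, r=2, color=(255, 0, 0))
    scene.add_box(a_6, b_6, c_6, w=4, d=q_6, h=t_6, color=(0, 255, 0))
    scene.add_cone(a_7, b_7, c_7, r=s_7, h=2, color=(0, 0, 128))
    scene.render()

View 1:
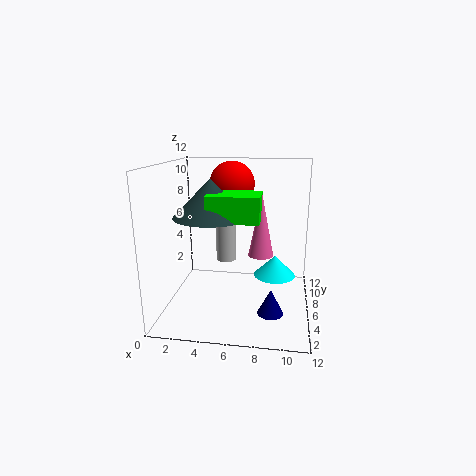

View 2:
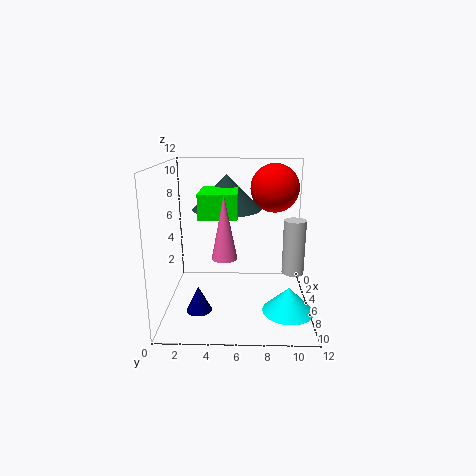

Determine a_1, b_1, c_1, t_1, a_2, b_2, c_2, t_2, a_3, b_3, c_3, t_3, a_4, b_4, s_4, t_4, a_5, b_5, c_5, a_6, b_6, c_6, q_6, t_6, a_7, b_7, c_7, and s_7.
a_1 = 9
b_1 = 10
c_1 = 1
t_1 = 2
a_2 = 8
b_2 = 5
c_2 = 5
t_2 = 5
a_3 = 4
b_3 = 5
c_3 = 8
t_3 = 3
a_4 = 4
b_4 = 11
s_4 = 1
t_4 = 5
a_5 = 5
b_5 = 9
c_5 = 10
a_6 = 4
b_6 = 3
c_6 = 8
q_6 = 3
t_6 = 2
a_7 = 9
b_7 = 3
c_7 = 1
s_7 = 1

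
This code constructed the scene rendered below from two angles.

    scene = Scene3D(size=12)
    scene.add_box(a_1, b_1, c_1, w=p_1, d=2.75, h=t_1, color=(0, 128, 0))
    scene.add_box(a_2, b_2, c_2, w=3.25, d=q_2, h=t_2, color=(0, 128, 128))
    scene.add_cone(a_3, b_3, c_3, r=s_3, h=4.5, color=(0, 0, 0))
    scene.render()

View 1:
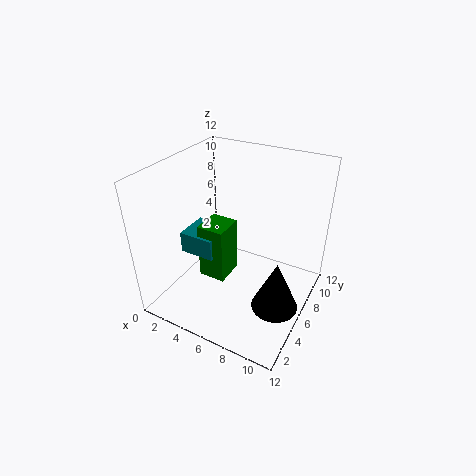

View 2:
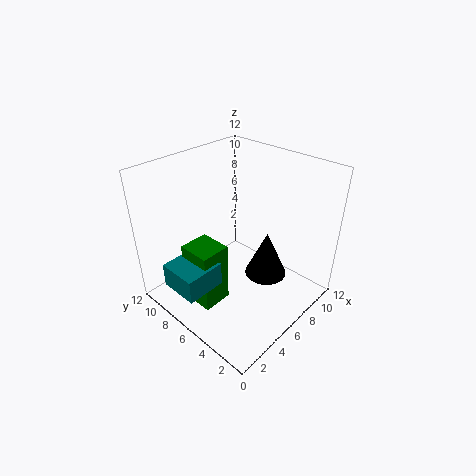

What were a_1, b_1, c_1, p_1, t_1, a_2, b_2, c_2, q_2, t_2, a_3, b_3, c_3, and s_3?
a_1 = 2, b_1 = 5.75, c_1 = 0.75, p_1 = 2.5, t_1 = 5.25, a_2 = 0.25, b_2 = 5.5, c_2 = 3, q_2 = 3.25, t_2 = 2, a_3 = 9.75, b_3 = 5.75, c_3 = 0.25, s_3 = 2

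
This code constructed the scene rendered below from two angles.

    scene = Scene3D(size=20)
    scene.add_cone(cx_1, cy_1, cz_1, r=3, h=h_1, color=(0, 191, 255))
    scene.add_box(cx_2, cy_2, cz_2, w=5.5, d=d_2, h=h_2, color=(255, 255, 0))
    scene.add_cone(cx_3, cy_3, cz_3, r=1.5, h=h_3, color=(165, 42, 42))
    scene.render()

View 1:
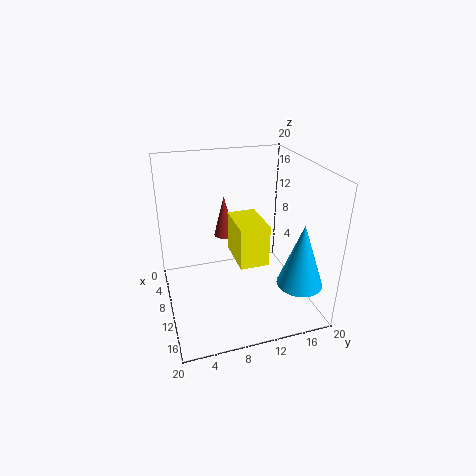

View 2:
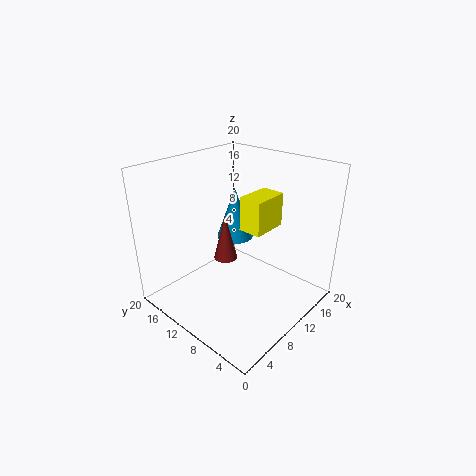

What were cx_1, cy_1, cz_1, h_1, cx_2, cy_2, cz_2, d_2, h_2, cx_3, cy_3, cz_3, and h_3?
cx_1 = 16.5; cy_1 = 16.5; cz_1 = 5.5; h_1 = 8.5; cx_2 = 12; cy_2 = 8; cz_2 = 10; d_2 = 3.5; h_2 = 5; cx_3 = 6.5; cy_3 = 9; cz_3 = 9; h_3 = 6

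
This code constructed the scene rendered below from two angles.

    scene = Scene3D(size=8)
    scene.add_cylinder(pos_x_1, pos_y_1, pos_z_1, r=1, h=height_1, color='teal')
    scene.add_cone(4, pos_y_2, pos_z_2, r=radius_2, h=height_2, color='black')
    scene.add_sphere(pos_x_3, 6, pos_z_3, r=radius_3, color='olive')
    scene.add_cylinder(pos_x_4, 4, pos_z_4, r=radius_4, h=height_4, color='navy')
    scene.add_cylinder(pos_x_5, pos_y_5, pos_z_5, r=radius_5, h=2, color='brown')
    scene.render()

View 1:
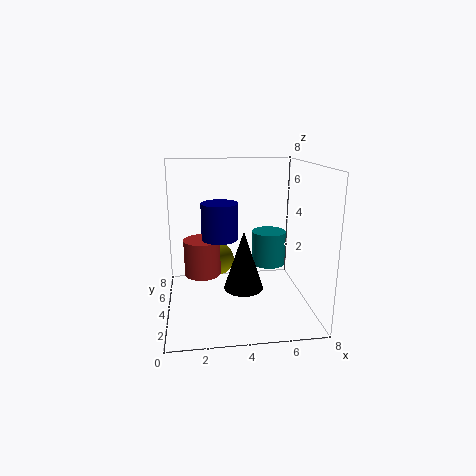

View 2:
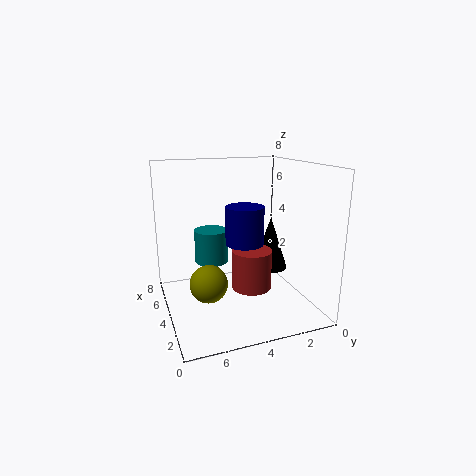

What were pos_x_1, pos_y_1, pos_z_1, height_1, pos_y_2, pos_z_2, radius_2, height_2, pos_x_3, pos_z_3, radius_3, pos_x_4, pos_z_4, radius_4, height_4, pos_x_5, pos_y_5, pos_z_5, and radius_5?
pos_x_1 = 6, pos_y_1 = 5, pos_z_1 = 2, height_1 = 2, pos_y_2 = 2, pos_z_2 = 2, radius_2 = 1, height_2 = 3, pos_x_3 = 3, pos_z_3 = 2, radius_3 = 1, pos_x_4 = 3, pos_z_4 = 4, radius_4 = 1, height_4 = 2, pos_x_5 = 2, pos_y_5 = 4, pos_z_5 = 2, radius_5 = 1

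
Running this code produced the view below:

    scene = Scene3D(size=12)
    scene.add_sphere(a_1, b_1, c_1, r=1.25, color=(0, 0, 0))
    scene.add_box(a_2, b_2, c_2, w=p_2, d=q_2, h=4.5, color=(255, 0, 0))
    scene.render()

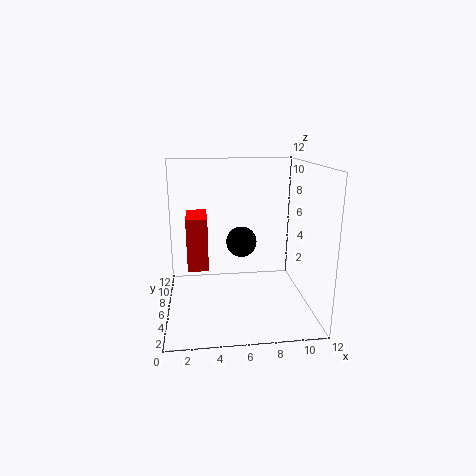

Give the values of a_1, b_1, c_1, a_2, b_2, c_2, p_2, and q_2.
a_1 = 6.25, b_1 = 5.75, c_1 = 5.75, a_2 = 1.75, b_2 = 5.75, c_2 = 3.25, p_2 = 1.75, q_2 = 3.5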